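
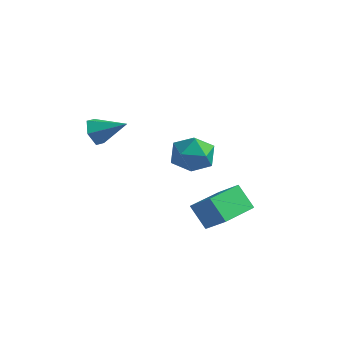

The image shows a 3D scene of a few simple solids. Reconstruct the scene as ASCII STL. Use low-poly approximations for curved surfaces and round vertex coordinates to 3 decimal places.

solid 
facet normal -0.846 -0.314 -0.432
outer loop
vertex -3.801 -3.201 -0.625
vertex -4.248 -2.667 -0.138
vertex -3.957 -2.41 -0.894
endloop
endfacet
facet normal 0.797 -0.048 -0.603
outer loop
vertex -3.801 -3.201 -0.625
vertex -3.957 -2.41 -0.894
vertex -2.812 -2.133 0.598
endloop
endfacet
facet normal -0.845 -0.315 -0.432
outer loop
vertex -3.957 -2.41 -0.894
vertex -4.248 -2.667 -0.138
vertex -4.405 -1.876 -0.407
endloop
endfacet
facet normal 0.420 0.778 -0.467
outer loop
vertex -3.957 -2.41 -0.894
vertex -4.405 -1.876 -0.407
vertex -2.812 -2.133 0.598
endloop
endfacet
facet normal -0.845 -0.315 -0.432
outer loop
vertex -4.405 -1.876 -0.407
vertex -4.248 -2.667 -0.138
vertex -4.696 -2.133 0.349
endloop
endfacet
facet normal -0.041 0.951 0.308
outer loop
vertex -4.405 -1.876 -0.407
vertex -4.696 -2.133 0.349
vertex -2.812 -2.133 0.598
endloop
endfacet
facet normal -0.845 -0.314 -0.433
outer loop
vertex -4.696 -2.133 0.349
vertex -4.248 -2.667 -0.138
vertex -4.54 -2.924 0.618
endloop
endfacet
facet normal -0.125 0.297 0.947
outer loop
vertex -4.696 -2.133 0.349
vertex -4.54 -2.924 0.618
vertex -2.812 -2.133 0.598
endloop
endfacet
facet normal -0.845 -0.314 -0.433
outer loop
vertex -4.54 -2.924 0.618
vertex -4.248 -2.667 -0.138
vertex -4.092 -3.458 0.131
endloop
endfacet
facet normal 0.251 -0.529 0.811
outer loop
vertex -4.54 -2.924 0.618
vertex -4.092 -3.458 0.131
vertex -2.812 -2.133 0.598
endloop
endfacet
facet normal -0.846 -0.314 -0.432
outer loop
vertex -4.092 -3.458 0.131
vertex -4.248 -2.667 -0.138
vertex -3.801 -3.201 -0.625
endloop
endfacet
facet normal 0.712 -0.701 0.036
outer loop
vertex -4.092 -3.458 0.131
vertex -3.801 -3.201 -0.625
vertex -2.812 -2.133 0.598
endloop
endfacet
facet normal -0.627 0.062 0.777
outer loop
vertex 1.903 -2.298 -2.724
vertex 2.135 -0.302 -2.696
vertex 0.716 -2.146 -3.694
endloop
endfacet
facet normal -0.116 -0.993 -0.014
outer loop
vertex 1.645 -2.238 -4.844
vertex 1.903 -2.298 -2.724
vertex 0.716 -2.146 -3.694
endloop
endfacet
facet normal -0.627 0.063 0.776
outer loop
vertex 0.716 -2.146 -3.694
vertex 2.135 -0.302 -2.696
vertex 0.949 -0.15 -3.667
endloop
endfacet
facet normal -0.770 0.098 -0.630
outer loop
vertex 0.949 -0.15 -3.667
vertex 1.645 -2.238 -4.844
vertex 0.716 -2.146 -3.694
endloop
endfacet
facet normal 0.770 -0.098 0.630
outer loop
vertex 1.903 -2.298 -2.724
vertex 3.064 -0.394 -3.846
vertex 2.135 -0.302 -2.696
endloop
endfacet
facet normal -0.116 -0.993 -0.014
outer loop
vertex 2.831 -2.39 -3.873
vertex 1.903 -2.298 -2.724
vertex 1.645 -2.238 -4.844
endloop
endfacet
facet normal 0.770 -0.098 0.630
outer loop
vertex 2.831 -2.39 -3.873
vertex 3.064 -0.394 -3.846
vertex 1.903 -2.298 -2.724
endloop
endfacet
facet normal 0.116 0.993 0.014
outer loop
vertex 2.135 -0.302 -2.696
vertex 3.064 -0.394 -3.846
vertex 0.949 -0.15 -3.667
endloop
endfacet
facet normal -0.770 0.098 -0.630
outer loop
vertex 1.877 -0.242 -4.816
vertex 1.645 -2.238 -4.844
vertex 0.949 -0.15 -3.667
endloop
endfacet
facet normal 0.116 0.993 0.014
outer loop
vertex 0.949 -0.15 -3.667
vertex 3.064 -0.394 -3.846
vertex 1.877 -0.242 -4.816
endloop
endfacet
facet normal 0.627 -0.062 -0.776
outer loop
vertex 1.877 -0.242 -4.816
vertex 2.831 -2.39 -3.873
vertex 1.645 -2.238 -4.844
endloop
endfacet
facet normal 0.627 -0.063 -0.777
outer loop
vertex 3.064 -0.394 -3.846
vertex 2.831 -2.39 -3.873
vertex 1.877 -0.242 -4.816
endloop
endfacet
facet normal -0.565 0.821 -0.081
outer loop
vertex -0.86 1.336 -2.372
vertex -1.84 0.674 -2.254
vertex -1.313 1.131 -1.292
endloop
endfacet
facet normal 0.066 0.975 0.213
outer loop
vertex -0.86 1.336 -2.372
vertex -1.313 1.131 -1.292
vertex -0.138 1.088 -1.462
endloop
endfacet
facet normal 0.577 0.779 -0.245
outer loop
vertex -0.86 1.336 -2.372
vertex -0.138 1.088 -1.462
vertex 0.062 0.604 -2.528
endloop
endfacet
facet normal 0.261 0.504 -0.823
outer loop
vertex -0.86 1.336 -2.372
vertex 0.062 0.604 -2.528
vertex -0.99 0.348 -3.018
endloop
endfacet
facet normal -0.445 0.530 -0.722
outer loop
vertex -0.86 1.336 -2.372
vertex -0.99 0.348 -3.018
vertex -1.84 0.674 -2.254
endloop
endfacet
facet normal 0.137 0.580 0.803
outer loop
vertex -0.138 1.088 -1.462
vertex -1.313 1.131 -1.292
vertex -0.67 0.272 -0.782
endloop
endfacet
facet normal -0.885 0.331 0.328
outer loop
vertex -1.313 1.131 -1.292
vertex -1.84 0.674 -2.254
vertex -1.722 0.016 -1.272
endloop
endfacet
facet normal -0.691 -0.140 -0.709
outer loop
vertex -1.84 0.674 -2.254
vertex -0.99 0.348 -3.018
vertex -1.522 -0.468 -2.338
endloop
endfacet
facet normal 0.451 -0.181 -0.874
outer loop
vertex -0.99 0.348 -3.018
vertex 0.062 0.604 -2.528
vertex -0.347 -0.511 -2.508
endloop
endfacet
facet normal 0.963 0.264 0.061
outer loop
vertex 0.062 0.604 -2.528
vertex -0.138 1.088 -1.462
vertex 0.18 -0.054 -1.546
endloop
endfacet
facet normal -0.261 -0.504 0.823
outer loop
vertex -0.8 -0.716 -1.428
vertex -0.67 0.272 -0.782
vertex -1.722 0.016 -1.272
endloop
endfacet
facet normal -0.577 -0.779 0.245
outer loop
vertex -0.8 -0.716 -1.428
vertex -1.722 0.016 -1.272
vertex -1.522 -0.468 -2.338
endloop
endfacet
facet normal -0.066 -0.975 -0.213
outer loop
vertex -0.8 -0.716 -1.428
vertex -1.522 -0.468 -2.338
vertex -0.347 -0.511 -2.508
endloop
endfacet
facet normal 0.565 -0.821 0.081
outer loop
vertex -0.8 -0.716 -1.428
vertex -0.347 -0.511 -2.508
vertex 0.18 -0.054 -1.546
endloop
endfacet
facet normal 0.445 -0.530 0.722
outer loop
vertex -0.8 -0.716 -1.428
vertex 0.18 -0.054 -1.546
vertex -0.67 0.272 -0.782
endloop
endfacet
facet normal -0.451 0.181 0.874
outer loop
vertex -1.722 0.016 -1.272
vertex -0.67 0.272 -0.782
vertex -1.313 1.131 -1.292
endloop
endfacet
facet normal -0.963 -0.264 -0.061
outer loop
vertex -1.522 -0.468 -2.338
vertex -1.722 0.016 -1.272
vertex -1.84 0.674 -2.254
endloop
endfacet
facet normal -0.137 -0.580 -0.803
outer loop
vertex -0.347 -0.511 -2.508
vertex -1.522 -0.468 -2.338
vertex -0.99 0.348 -3.018
endloop
endfacet
facet normal 0.885 -0.331 -0.328
outer loop
vertex 0.18 -0.054 -1.546
vertex -0.347 -0.511 -2.508
vertex 0.062 0.604 -2.528
endloop
endfacet
facet normal 0.691 0.140 0.709
outer loop
vertex -0.67 0.272 -0.782
vertex 0.18 -0.054 -1.546
vertex -0.138 1.088 -1.462
endloop
endfacet

endsolid


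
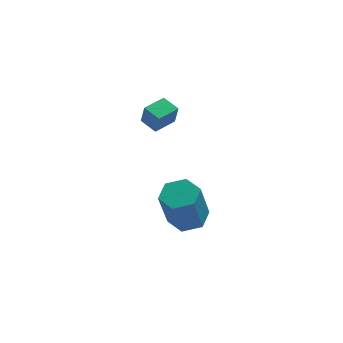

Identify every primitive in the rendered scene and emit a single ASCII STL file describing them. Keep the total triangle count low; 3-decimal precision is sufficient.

solid 
facet normal 0.202 0.260 -0.944
outer loop
vertex 2.061 0.841 -2.06
vertex 1.551 1.528 -1.98
vertex 2.386 1.588 -1.785
endloop
endfacet
facet normal 0.904 -0.421 0.077
outer loop
vertex 2.061 0.841 -2.06
vertex 2.386 1.588 -1.785
vertex 1.66 0.324 -0.18
endloop
endfacet
facet normal 0.904 -0.421 0.077
outer loop
vertex 1.66 0.324 -0.18
vertex 2.386 1.588 -1.785
vertex 1.985 1.072 0.095
endloop
endfacet
facet normal -0.202 -0.260 0.944
outer loop
vertex 1.66 0.324 -0.18
vertex 1.985 1.072 0.095
vertex 1.149 1.012 -0.1
endloop
endfacet
facet normal 0.202 0.260 -0.944
outer loop
vertex 2.386 1.588 -1.785
vertex 1.551 1.528 -1.98
vertex 1.876 2.275 -1.705
endloop
endfacet
facet normal 0.779 0.542 0.315
outer loop
vertex 2.386 1.588 -1.785
vertex 1.876 2.275 -1.705
vertex 1.985 1.072 0.095
endloop
endfacet
facet normal 0.778 0.543 0.316
outer loop
vertex 1.985 1.072 0.095
vertex 1.876 2.275 -1.705
vertex 1.474 1.759 0.174
endloop
endfacet
facet normal -0.202 -0.259 0.945
outer loop
vertex 1.985 1.072 0.095
vertex 1.474 1.759 0.174
vertex 1.149 1.012 -0.1
endloop
endfacet
facet normal 0.202 0.260 -0.944
outer loop
vertex 1.876 2.275 -1.705
vertex 1.551 1.528 -1.98
vertex 1.04 2.216 -1.9
endloop
endfacet
facet normal -0.124 0.963 0.238
outer loop
vertex 1.876 2.275 -1.705
vertex 1.04 2.216 -1.9
vertex 1.474 1.759 0.174
endloop
endfacet
facet normal -0.125 0.963 0.238
outer loop
vertex 1.474 1.759 0.174
vertex 1.04 2.216 -1.9
vertex 0.639 1.699 -0.02
endloop
endfacet
facet normal -0.201 -0.259 0.945
outer loop
vertex 1.474 1.759 0.174
vertex 0.639 1.699 -0.02
vertex 1.149 1.012 -0.1
endloop
endfacet
facet normal 0.202 0.260 -0.944
outer loop
vertex 1.04 2.216 -1.9
vertex 1.551 1.528 -1.98
vertex 0.715 1.468 -2.175
endloop
endfacet
facet normal -0.904 0.421 -0.077
outer loop
vertex 1.04 2.216 -1.9
vertex 0.715 1.468 -2.175
vertex 0.639 1.699 -0.02
endloop
endfacet
facet normal -0.904 0.421 -0.077
outer loop
vertex 0.639 1.699 -0.02
vertex 0.715 1.468 -2.175
vertex 0.314 0.952 -0.295
endloop
endfacet
facet normal -0.202 -0.260 0.944
outer loop
vertex 0.639 1.699 -0.02
vertex 0.314 0.952 -0.295
vertex 1.149 1.012 -0.1
endloop
endfacet
facet normal 0.202 0.259 -0.945
outer loop
vertex 0.715 1.468 -2.175
vertex 1.551 1.528 -1.98
vertex 1.226 0.781 -2.254
endloop
endfacet
facet normal -0.779 -0.543 -0.315
outer loop
vertex 0.715 1.468 -2.175
vertex 1.226 0.781 -2.254
vertex 0.314 0.952 -0.295
endloop
endfacet
facet normal -0.779 -0.542 -0.315
outer loop
vertex 0.314 0.952 -0.295
vertex 1.226 0.781 -2.254
vertex 0.824 0.265 -0.375
endloop
endfacet
facet normal -0.202 -0.260 0.944
outer loop
vertex 0.314 0.952 -0.295
vertex 0.824 0.265 -0.375
vertex 1.149 1.012 -0.1
endloop
endfacet
facet normal 0.201 0.259 -0.945
outer loop
vertex 1.226 0.781 -2.254
vertex 1.551 1.528 -1.98
vertex 2.061 0.841 -2.06
endloop
endfacet
facet normal 0.124 -0.963 -0.238
outer loop
vertex 1.226 0.781 -2.254
vertex 2.061 0.841 -2.06
vertex 0.824 0.265 -0.375
endloop
endfacet
facet normal 0.124 -0.963 -0.239
outer loop
vertex 0.824 0.265 -0.375
vertex 2.061 0.841 -2.06
vertex 1.66 0.324 -0.18
endloop
endfacet
facet normal -0.202 -0.260 0.944
outer loop
vertex 0.824 0.265 -0.375
vertex 1.66 0.324 -0.18
vertex 1.149 1.012 -0.1
endloop
endfacet
facet normal -0.635 0.726 0.262
outer loop
vertex -0.131 2.121 4.258
vertex 0.668 2.799 4.315
vertex -0.255 2.343 3.343
endloop
endfacet
facet normal -0.761 -0.647 -0.054
outer loop
vertex 0.272 1.741 3.125
vertex -0.131 2.121 4.258
vertex -0.255 2.343 3.343
endloop
endfacet
facet normal -0.636 0.726 0.263
outer loop
vertex -0.255 2.343 3.343
vertex 0.668 2.799 4.315
vertex 0.544 3.022 3.4
endloop
endfacet
facet normal -0.131 0.235 -0.963
outer loop
vertex 0.544 3.022 3.4
vertex 0.272 1.741 3.125
vertex -0.255 2.343 3.343
endloop
endfacet
facet normal 0.130 -0.235 0.963
outer loop
vertex -0.131 2.121 4.258
vertex 1.195 2.197 4.097
vertex 0.668 2.799 4.315
endloop
endfacet
facet normal -0.761 -0.646 -0.054
outer loop
vertex 0.396 1.518 4.04
vertex -0.131 2.121 4.258
vertex 0.272 1.741 3.125
endloop
endfacet
facet normal 0.130 -0.234 0.963
outer loop
vertex 0.396 1.518 4.04
vertex 1.195 2.197 4.097
vertex -0.131 2.121 4.258
endloop
endfacet
facet normal 0.761 0.646 0.054
outer loop
vertex 0.668 2.799 4.315
vertex 1.195 2.197 4.097
vertex 0.544 3.022 3.4
endloop
endfacet
facet normal -0.130 0.234 -0.963
outer loop
vertex 1.071 2.419 3.182
vertex 0.272 1.741 3.125
vertex 0.544 3.022 3.4
endloop
endfacet
facet normal 0.761 0.646 0.054
outer loop
vertex 0.544 3.022 3.4
vertex 1.195 2.197 4.097
vertex 1.071 2.419 3.182
endloop
endfacet
facet normal 0.635 -0.726 -0.263
outer loop
vertex 1.071 2.419 3.182
vertex 0.396 1.518 4.04
vertex 0.272 1.741 3.125
endloop
endfacet
facet normal 0.636 -0.726 -0.262
outer loop
vertex 1.195 2.197 4.097
vertex 0.396 1.518 4.04
vertex 1.071 2.419 3.182
endloop
endfacet

endsolid


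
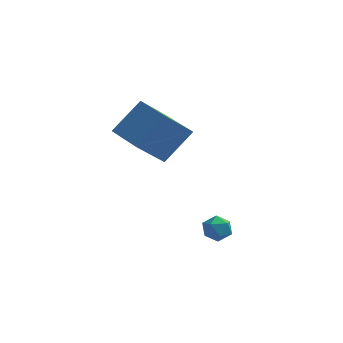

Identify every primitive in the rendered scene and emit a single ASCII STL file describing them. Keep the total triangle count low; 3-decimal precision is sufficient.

solid 
facet normal 0.044 0.852 0.521
outer loop
vertex 0.505 1.622 -1.469
vertex 0.658 1.291 -0.941
vertex 1.121 1.505 -1.33
endloop
endfacet
facet normal 0.219 0.963 -0.160
outer loop
vertex 0.505 1.622 -1.469
vertex 1.121 1.505 -1.33
vertex 0.913 1.452 -1.934
endloop
endfacet
facet normal -0.331 0.755 -0.566
outer loop
vertex 0.505 1.622 -1.469
vertex 0.913 1.452 -1.934
vertex 0.321 1.204 -1.919
endloop
endfacet
facet normal -0.846 0.516 -0.133
outer loop
vertex 0.505 1.622 -1.469
vertex 0.321 1.204 -1.919
vertex 0.164 1.105 -1.306
endloop
endfacet
facet normal -0.615 0.576 0.539
outer loop
vertex 0.505 1.622 -1.469
vertex 0.164 1.105 -1.306
vertex 0.658 1.291 -0.941
endloop
endfacet
facet normal 0.778 0.544 -0.316
outer loop
vertex 0.913 1.452 -1.934
vertex 1.121 1.505 -1.33
vertex 1.316 1.015 -1.694
endloop
endfacet
facet normal 0.494 0.365 0.789
outer loop
vertex 1.121 1.505 -1.33
vertex 0.658 1.291 -0.941
vertex 1.159 0.916 -1.081
endloop
endfacet
facet normal -0.573 -0.080 0.816
outer loop
vertex 0.658 1.291 -0.941
vertex 0.164 1.105 -1.306
vertex 0.567 0.668 -1.066
endloop
endfacet
facet normal -0.947 -0.176 -0.271
outer loop
vertex 0.164 1.105 -1.306
vertex 0.321 1.204 -1.919
vertex 0.359 0.615 -1.67
endloop
endfacet
facet normal -0.113 0.211 -0.971
outer loop
vertex 0.321 1.204 -1.919
vertex 0.913 1.452 -1.934
vertex 0.822 0.829 -2.059
endloop
endfacet
facet normal 0.846 -0.516 0.133
outer loop
vertex 0.975 0.498 -1.531
vertex 1.316 1.015 -1.694
vertex 1.159 0.916 -1.081
endloop
endfacet
facet normal 0.331 -0.755 0.566
outer loop
vertex 0.975 0.498 -1.531
vertex 1.159 0.916 -1.081
vertex 0.567 0.668 -1.066
endloop
endfacet
facet normal -0.219 -0.963 0.160
outer loop
vertex 0.975 0.498 -1.531
vertex 0.567 0.668 -1.066
vertex 0.359 0.615 -1.67
endloop
endfacet
facet normal -0.044 -0.852 -0.521
outer loop
vertex 0.975 0.498 -1.531
vertex 0.359 0.615 -1.67
vertex 0.822 0.829 -2.059
endloop
endfacet
facet normal 0.615 -0.576 -0.539
outer loop
vertex 0.975 0.498 -1.531
vertex 0.822 0.829 -2.059
vertex 1.316 1.015 -1.694
endloop
endfacet
facet normal 0.947 0.176 0.271
outer loop
vertex 1.159 0.916 -1.081
vertex 1.316 1.015 -1.694
vertex 1.121 1.505 -1.33
endloop
endfacet
facet normal 0.113 -0.211 0.971
outer loop
vertex 0.567 0.668 -1.066
vertex 1.159 0.916 -1.081
vertex 0.658 1.291 -0.941
endloop
endfacet
facet normal -0.778 -0.544 0.316
outer loop
vertex 0.359 0.615 -1.67
vertex 0.567 0.668 -1.066
vertex 0.164 1.105 -1.306
endloop
endfacet
facet normal -0.494 -0.365 -0.789
outer loop
vertex 0.822 0.829 -2.059
vertex 0.359 0.615 -1.67
vertex 0.321 1.204 -1.919
endloop
endfacet
facet normal 0.573 0.080 -0.816
outer loop
vertex 1.316 1.015 -1.694
vertex 0.822 0.829 -2.059
vertex 0.913 1.452 -1.934
endloop
endfacet
facet normal -0.505 -0.481 -0.717
outer loop
vertex -2.191 0.48 2.835
vertex -3.408 1.555 2.97
vertex -1.39 1.548 1.554
endloop
endfacet
facet normal 0.747 -0.660 -0.083
outer loop
vertex -0.492 2.405 2.83
vertex -2.191 0.48 2.835
vertex -1.39 1.548 1.554
endloop
endfacet
facet normal -0.505 -0.482 -0.717
outer loop
vertex -1.39 1.548 1.554
vertex -3.408 1.555 2.97
vertex -2.608 2.623 1.689
endloop
endfacet
facet normal 0.433 0.577 -0.692
outer loop
vertex -2.608 2.623 1.689
vertex -0.492 2.405 2.83
vertex -1.39 1.548 1.554
endloop
endfacet
facet normal -0.433 -0.577 0.692
outer loop
vertex -2.191 0.48 2.835
vertex -2.51 2.412 4.246
vertex -3.408 1.555 2.97
endloop
endfacet
facet normal 0.747 -0.660 -0.083
outer loop
vertex -1.292 1.337 4.111
vertex -2.191 0.48 2.835
vertex -0.492 2.405 2.83
endloop
endfacet
facet normal -0.433 -0.577 0.693
outer loop
vertex -1.292 1.337 4.111
vertex -2.51 2.412 4.246
vertex -2.191 0.48 2.835
endloop
endfacet
facet normal -0.747 0.659 0.083
outer loop
vertex -3.408 1.555 2.97
vertex -2.51 2.412 4.246
vertex -2.608 2.623 1.689
endloop
endfacet
facet normal 0.433 0.577 -0.693
outer loop
vertex -1.709 3.48 2.965
vertex -0.492 2.405 2.83
vertex -2.608 2.623 1.689
endloop
endfacet
facet normal -0.747 0.660 0.083
outer loop
vertex -2.608 2.623 1.689
vertex -2.51 2.412 4.246
vertex -1.709 3.48 2.965
endloop
endfacet
facet normal 0.505 0.481 0.717
outer loop
vertex -1.709 3.48 2.965
vertex -1.292 1.337 4.111
vertex -0.492 2.405 2.83
endloop
endfacet
facet normal 0.504 0.481 0.717
outer loop
vertex -2.51 2.412 4.246
vertex -1.292 1.337 4.111
vertex -1.709 3.48 2.965
endloop
endfacet

endsolid


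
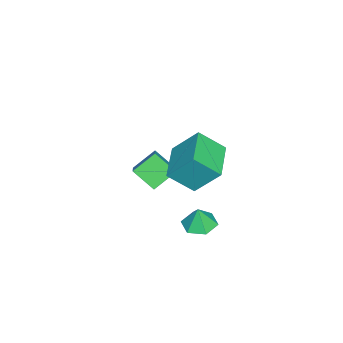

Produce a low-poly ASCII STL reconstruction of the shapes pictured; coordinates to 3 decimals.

solid 
facet normal -0.596 0.551 0.585
outer loop
vertex -4.687 -2.937 -1.717
vertex -3.645 -2.541 -1.029
vertex -4.527 -1.832 -2.594
endloop
endfacet
facet normal -0.795 -0.302 -0.526
outer loop
vertex -3.675 -2.619 -3.431
vertex -4.687 -2.937 -1.717
vertex -4.527 -1.832 -2.594
endloop
endfacet
facet normal -0.596 0.551 0.585
outer loop
vertex -4.527 -1.832 -2.594
vertex -3.645 -2.541 -1.029
vertex -3.485 -1.436 -1.906
endloop
endfacet
facet normal 0.112 0.778 -0.618
outer loop
vertex -3.485 -1.436 -1.906
vertex -3.675 -2.619 -3.431
vertex -4.527 -1.832 -2.594
endloop
endfacet
facet normal -0.112 -0.778 0.618
outer loop
vertex -4.687 -2.937 -1.717
vertex -2.793 -3.328 -1.866
vertex -3.645 -2.541 -1.029
endloop
endfacet
facet normal -0.795 -0.302 -0.526
outer loop
vertex -3.835 -3.724 -2.554
vertex -4.687 -2.937 -1.717
vertex -3.675 -2.619 -3.431
endloop
endfacet
facet normal -0.112 -0.778 0.618
outer loop
vertex -3.835 -3.724 -2.554
vertex -2.793 -3.328 -1.866
vertex -4.687 -2.937 -1.717
endloop
endfacet
facet normal 0.795 0.302 0.526
outer loop
vertex -3.645 -2.541 -1.029
vertex -2.793 -3.328 -1.866
vertex -3.485 -1.436 -1.906
endloop
endfacet
facet normal 0.112 0.778 -0.618
outer loop
vertex -2.633 -2.223 -2.743
vertex -3.675 -2.619 -3.431
vertex -3.485 -1.436 -1.906
endloop
endfacet
facet normal 0.795 0.302 0.526
outer loop
vertex -3.485 -1.436 -1.906
vertex -2.793 -3.328 -1.866
vertex -2.633 -2.223 -2.743
endloop
endfacet
facet normal 0.596 -0.551 -0.585
outer loop
vertex -2.633 -2.223 -2.743
vertex -3.835 -3.724 -2.554
vertex -3.675 -2.619 -3.431
endloop
endfacet
facet normal 0.596 -0.551 -0.585
outer loop
vertex -2.793 -3.328 -1.866
vertex -3.835 -3.724 -2.554
vertex -2.633 -2.223 -2.743
endloop
endfacet
facet normal -0.147 0.024 -0.989
outer loop
vertex 1.927 1.026 -1.075
vertex 1.161 1.323 -0.954
vertex 1.801 1.846 -1.036
endloop
endfacet
facet normal 0.895 0.117 0.431
outer loop
vertex 1.927 1.026 -1.075
vertex 1.801 1.846 -1.036
vertex 1.319 1.297 0.114
endloop
endfacet
facet normal -0.147 0.024 -0.989
outer loop
vertex 1.801 1.846 -1.036
vertex 1.161 1.323 -0.954
vertex 1.035 2.143 -0.915
endloop
endfacet
facet normal 0.379 0.763 0.523
outer loop
vertex 1.801 1.846 -1.036
vertex 1.035 2.143 -0.915
vertex 1.319 1.297 0.114
endloop
endfacet
facet normal -0.147 0.024 -0.989
outer loop
vertex 1.035 2.143 -0.915
vertex 1.161 1.323 -0.954
vertex 0.395 1.62 -0.833
endloop
endfacet
facet normal -0.435 0.633 0.640
outer loop
vertex 1.035 2.143 -0.915
vertex 0.395 1.62 -0.833
vertex 1.319 1.297 0.114
endloop
endfacet
facet normal -0.147 0.025 -0.989
outer loop
vertex 0.395 1.62 -0.833
vertex 1.161 1.323 -0.954
vertex 0.521 0.801 -0.872
endloop
endfacet
facet normal -0.732 -0.144 0.665
outer loop
vertex 0.395 1.62 -0.833
vertex 0.521 0.801 -0.872
vertex 1.319 1.297 0.114
endloop
endfacet
facet normal -0.147 0.025 -0.989
outer loop
vertex 0.521 0.801 -0.872
vertex 1.161 1.323 -0.954
vertex 1.287 0.504 -0.993
endloop
endfacet
facet normal -0.216 -0.791 0.573
outer loop
vertex 0.521 0.801 -0.872
vertex 1.287 0.504 -0.993
vertex 1.319 1.297 0.114
endloop
endfacet
facet normal -0.147 0.025 -0.989
outer loop
vertex 1.287 0.504 -0.993
vertex 1.161 1.323 -0.954
vertex 1.927 1.026 -1.075
endloop
endfacet
facet normal 0.597 -0.660 0.456
outer loop
vertex 1.287 0.504 -0.993
vertex 1.927 1.026 -1.075
vertex 1.319 1.297 0.114
endloop
endfacet
facet normal -0.967 -0.223 0.121
outer loop
vertex -0.121 0.793 4.042
vertex -0.506 1.919 3.034
vertex -0.02 -0.373 2.701
endloop
endfacet
facet normal 0.247 -0.722 0.646
outer loop
vertex 1.866 0.061 2.466
vertex -0.121 0.793 4.042
vertex -0.02 -0.373 2.701
endloop
endfacet
facet normal -0.967 -0.223 0.121
outer loop
vertex -0.02 -0.373 2.701
vertex -0.506 1.919 3.034
vertex -0.405 0.753 1.693
endloop
endfacet
facet normal 0.057 -0.655 -0.753
outer loop
vertex -0.405 0.753 1.693
vertex 1.866 0.061 2.466
vertex -0.02 -0.373 2.701
endloop
endfacet
facet normal -0.057 0.655 0.753
outer loop
vertex -0.121 0.793 4.042
vertex 1.38 2.353 2.799
vertex -0.506 1.919 3.034
endloop
endfacet
facet normal 0.247 -0.722 0.646
outer loop
vertex 1.765 1.227 3.807
vertex -0.121 0.793 4.042
vertex 1.866 0.061 2.466
endloop
endfacet
facet normal -0.057 0.655 0.753
outer loop
vertex 1.765 1.227 3.807
vertex 1.38 2.353 2.799
vertex -0.121 0.793 4.042
endloop
endfacet
facet normal -0.247 0.722 -0.646
outer loop
vertex -0.506 1.919 3.034
vertex 1.38 2.353 2.799
vertex -0.405 0.753 1.693
endloop
endfacet
facet normal 0.057 -0.655 -0.753
outer loop
vertex 1.481 1.187 1.458
vertex 1.866 0.061 2.466
vertex -0.405 0.753 1.693
endloop
endfacet
facet normal -0.247 0.722 -0.646
outer loop
vertex -0.405 0.753 1.693
vertex 1.38 2.353 2.799
vertex 1.481 1.187 1.458
endloop
endfacet
facet normal 0.967 0.223 -0.121
outer loop
vertex 1.481 1.187 1.458
vertex 1.765 1.227 3.807
vertex 1.866 0.061 2.466
endloop
endfacet
facet normal 0.967 0.223 -0.121
outer loop
vertex 1.38 2.353 2.799
vertex 1.765 1.227 3.807
vertex 1.481 1.187 1.458
endloop
endfacet

endsolid


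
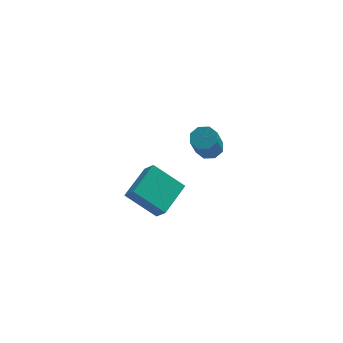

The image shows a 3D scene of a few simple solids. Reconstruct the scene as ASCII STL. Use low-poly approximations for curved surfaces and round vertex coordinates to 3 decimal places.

solid 
facet normal 0.195 0.544 -0.816
outer loop
vertex 3.316 4.683 -3.502
vertex 3.02 4.228 -3.876
vertex 2.823 4.773 -3.56
endloop
endfacet
facet normal 0.083 0.820 0.567
outer loop
vertex 3.316 4.683 -3.502
vertex 2.823 4.773 -3.56
vertex 2.957 3.687 -2.009
endloop
endfacet
facet normal 0.082 0.820 0.567
outer loop
vertex 2.957 3.687 -2.009
vertex 2.823 4.773 -3.56
vertex 2.463 3.777 -2.068
endloop
endfacet
facet normal -0.197 -0.544 0.816
outer loop
vertex 2.957 3.687 -2.009
vertex 2.463 3.777 -2.068
vertex 2.66 3.232 -2.384
endloop
endfacet
facet normal 0.196 0.544 -0.816
outer loop
vertex 2.823 4.773 -3.56
vertex 3.02 4.228 -3.876
vertex 2.445 4.543 -3.804
endloop
endfacet
facet normal -0.634 0.705 0.318
outer loop
vertex 2.823 4.773 -3.56
vertex 2.445 4.543 -3.804
vertex 2.463 3.777 -2.068
endloop
endfacet
facet normal -0.633 0.706 0.318
outer loop
vertex 2.463 3.777 -2.068
vertex 2.445 4.543 -3.804
vertex 2.085 3.548 -2.312
endloop
endfacet
facet normal -0.197 -0.544 0.816
outer loop
vertex 2.463 3.777 -2.068
vertex 2.085 3.548 -2.312
vertex 2.66 3.232 -2.384
endloop
endfacet
facet normal 0.197 0.545 -0.815
outer loop
vertex 2.445 4.543 -3.804
vertex 3.02 4.228 -3.876
vertex 2.403 4.129 -4.091
endloop
endfacet
facet normal -0.977 0.180 -0.116
outer loop
vertex 2.445 4.543 -3.804
vertex 2.403 4.129 -4.091
vertex 2.085 3.548 -2.312
endloop
endfacet
facet normal -0.977 0.177 -0.117
outer loop
vertex 2.085 3.548 -2.312
vertex 2.403 4.129 -4.091
vertex 2.044 3.134 -2.598
endloop
endfacet
facet normal -0.197 -0.544 0.816
outer loop
vertex 2.085 3.548 -2.312
vertex 2.044 3.134 -2.598
vertex 2.66 3.232 -2.384
endloop
endfacet
facet normal 0.197 0.544 -0.816
outer loop
vertex 2.403 4.129 -4.091
vertex 3.02 4.228 -3.876
vertex 2.723 3.773 -4.251
endloop
endfacet
facet normal -0.748 -0.455 -0.483
outer loop
vertex 2.403 4.129 -4.091
vertex 2.723 3.773 -4.251
vertex 2.044 3.134 -2.598
endloop
endfacet
facet normal -0.748 -0.454 -0.483
outer loop
vertex 2.044 3.134 -2.598
vertex 2.723 3.773 -4.251
vertex 2.364 2.777 -2.758
endloop
endfacet
facet normal -0.197 -0.543 0.816
outer loop
vertex 2.044 3.134 -2.598
vertex 2.364 2.777 -2.758
vertex 2.66 3.232 -2.384
endloop
endfacet
facet normal 0.197 0.544 -0.816
outer loop
vertex 2.723 3.773 -4.251
vertex 3.02 4.228 -3.876
vertex 3.217 3.683 -4.192
endloop
endfacet
facet normal -0.082 -0.820 -0.567
outer loop
vertex 2.723 3.773 -4.251
vertex 3.217 3.683 -4.192
vertex 2.364 2.777 -2.758
endloop
endfacet
facet normal -0.083 -0.819 -0.567
outer loop
vertex 2.364 2.777 -2.758
vertex 3.217 3.683 -4.192
vertex 2.857 2.687 -2.7
endloop
endfacet
facet normal -0.195 -0.544 0.816
outer loop
vertex 2.364 2.777 -2.758
vertex 2.857 2.687 -2.7
vertex 2.66 3.232 -2.384
endloop
endfacet
facet normal 0.197 0.544 -0.816
outer loop
vertex 3.217 3.683 -4.192
vertex 3.02 4.228 -3.876
vertex 3.595 3.912 -3.948
endloop
endfacet
facet normal 0.633 -0.706 -0.318
outer loop
vertex 3.217 3.683 -4.192
vertex 3.595 3.912 -3.948
vertex 2.857 2.687 -2.7
endloop
endfacet
facet normal 0.634 -0.705 -0.317
outer loop
vertex 2.857 2.687 -2.7
vertex 3.595 3.912 -3.948
vertex 3.235 2.917 -2.456
endloop
endfacet
facet normal -0.196 -0.544 0.816
outer loop
vertex 2.857 2.687 -2.7
vertex 3.235 2.917 -2.456
vertex 2.66 3.232 -2.384
endloop
endfacet
facet normal 0.197 0.544 -0.816
outer loop
vertex 3.595 3.912 -3.948
vertex 3.02 4.228 -3.876
vertex 3.636 4.326 -3.662
endloop
endfacet
facet normal 0.977 -0.178 0.117
outer loop
vertex 3.595 3.912 -3.948
vertex 3.636 4.326 -3.662
vertex 3.235 2.917 -2.456
endloop
endfacet
facet normal 0.977 -0.179 0.116
outer loop
vertex 3.235 2.917 -2.456
vertex 3.636 4.326 -3.662
vertex 3.277 3.331 -2.169
endloop
endfacet
facet normal -0.197 -0.545 0.815
outer loop
vertex 3.235 2.917 -2.456
vertex 3.277 3.331 -2.169
vertex 2.66 3.232 -2.384
endloop
endfacet
facet normal 0.197 0.543 -0.816
outer loop
vertex 3.636 4.326 -3.662
vertex 3.02 4.228 -3.876
vertex 3.316 4.683 -3.502
endloop
endfacet
facet normal 0.748 0.455 0.483
outer loop
vertex 3.636 4.326 -3.662
vertex 3.316 4.683 -3.502
vertex 3.277 3.331 -2.169
endloop
endfacet
facet normal 0.748 0.455 0.483
outer loop
vertex 3.277 3.331 -2.169
vertex 3.316 4.683 -3.502
vertex 2.957 3.687 -2.009
endloop
endfacet
facet normal -0.197 -0.544 0.816
outer loop
vertex 3.277 3.331 -2.169
vertex 2.957 3.687 -2.009
vertex 2.66 3.232 -2.384
endloop
endfacet
facet normal -0.540 -0.787 -0.300
outer loop
vertex 0.502 -2.434 -2.51
vertex -0.785 -1.959 -1.44
vertex 0.165 -1.969 -3.123
endloop
endfacet
facet normal 0.740 -0.274 -0.614
outer loop
vertex 1.105 -0.601 -2.6
vertex 0.502 -2.434 -2.51
vertex 0.165 -1.969 -3.123
endloop
endfacet
facet normal -0.540 -0.786 -0.300
outer loop
vertex 0.165 -1.969 -3.123
vertex -0.785 -1.959 -1.44
vertex -1.122 -1.494 -2.052
endloop
endfacet
facet normal -0.402 0.555 -0.729
outer loop
vertex -1.122 -1.494 -2.052
vertex 1.105 -0.601 -2.6
vertex 0.165 -1.969 -3.123
endloop
endfacet
facet normal 0.401 -0.555 0.729
outer loop
vertex 0.502 -2.434 -2.51
vertex 0.155 -0.591 -0.917
vertex -0.785 -1.959 -1.44
endloop
endfacet
facet normal 0.740 -0.273 -0.615
outer loop
vertex 1.442 -1.066 -1.988
vertex 0.502 -2.434 -2.51
vertex 1.105 -0.601 -2.6
endloop
endfacet
facet normal 0.402 -0.554 0.729
outer loop
vertex 1.442 -1.066 -1.988
vertex 0.155 -0.591 -0.917
vertex 0.502 -2.434 -2.51
endloop
endfacet
facet normal -0.740 0.273 0.615
outer loop
vertex -0.785 -1.959 -1.44
vertex 0.155 -0.591 -0.917
vertex -1.122 -1.494 -2.052
endloop
endfacet
facet normal -0.402 0.554 -0.729
outer loop
vertex -0.182 -0.126 -1.53
vertex 1.105 -0.601 -2.6
vertex -1.122 -1.494 -2.052
endloop
endfacet
facet normal -0.740 0.274 0.615
outer loop
vertex -1.122 -1.494 -2.052
vertex 0.155 -0.591 -0.917
vertex -0.182 -0.126 -1.53
endloop
endfacet
facet normal 0.540 0.786 0.300
outer loop
vertex -0.182 -0.126 -1.53
vertex 1.442 -1.066 -1.988
vertex 1.105 -0.601 -2.6
endloop
endfacet
facet normal 0.540 0.787 0.300
outer loop
vertex 0.155 -0.591 -0.917
vertex 1.442 -1.066 -1.988
vertex -0.182 -0.126 -1.53
endloop
endfacet

endsolid


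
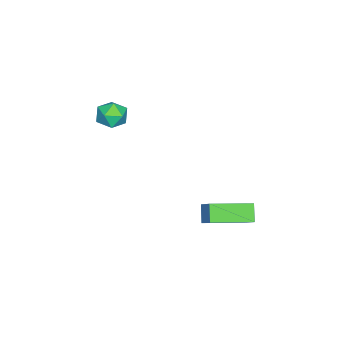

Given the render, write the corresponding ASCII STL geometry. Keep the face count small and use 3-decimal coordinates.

solid 
facet normal -0.583 0.783 -0.217
outer loop
vertex 2.088 2.452 -1.399
vertex 2.538 2.943 -0.839
vertex 2.602 2.668 -2.001
endloop
endfacet
facet normal -0.517 -0.563 -0.644
outer loop
vertex 3.622 1.297 -1.621
vertex 2.088 2.452 -1.399
vertex 2.602 2.668 -2.001
endloop
endfacet
facet normal -0.582 0.783 -0.217
outer loop
vertex 2.602 2.668 -2.001
vertex 2.538 2.943 -0.839
vertex 3.052 3.158 -1.441
endloop
endfacet
facet normal 0.627 0.263 -0.734
outer loop
vertex 3.052 3.158 -1.441
vertex 3.622 1.297 -1.621
vertex 2.602 2.668 -2.001
endloop
endfacet
facet normal -0.627 -0.263 0.734
outer loop
vertex 2.088 2.452 -1.399
vertex 3.558 1.572 -0.459
vertex 2.538 2.943 -0.839
endloop
endfacet
facet normal -0.518 -0.564 -0.643
outer loop
vertex 3.108 1.082 -1.019
vertex 2.088 2.452 -1.399
vertex 3.622 1.297 -1.621
endloop
endfacet
facet normal -0.627 -0.263 0.734
outer loop
vertex 3.108 1.082 -1.019
vertex 3.558 1.572 -0.459
vertex 2.088 2.452 -1.399
endloop
endfacet
facet normal 0.518 0.564 0.643
outer loop
vertex 2.538 2.943 -0.839
vertex 3.558 1.572 -0.459
vertex 3.052 3.158 -1.441
endloop
endfacet
facet normal 0.626 0.263 -0.734
outer loop
vertex 4.072 1.788 -1.061
vertex 3.622 1.297 -1.621
vertex 3.052 3.158 -1.441
endloop
endfacet
facet normal 0.517 0.564 0.644
outer loop
vertex 3.052 3.158 -1.441
vertex 3.558 1.572 -0.459
vertex 4.072 1.788 -1.061
endloop
endfacet
facet normal 0.583 -0.783 0.218
outer loop
vertex 4.072 1.788 -1.061
vertex 3.108 1.082 -1.019
vertex 3.622 1.297 -1.621
endloop
endfacet
facet normal 0.583 -0.783 0.217
outer loop
vertex 3.558 1.572 -0.459
vertex 3.108 1.082 -1.019
vertex 4.072 1.788 -1.061
endloop
endfacet
facet normal -0.978 0.184 0.099
outer loop
vertex 2.498 -2.388 2.706
vertex 2.507 -2.669 3.317
vertex 2.624 -2.01 3.249
endloop
endfacet
facet normal -0.667 0.675 -0.315
outer loop
vertex 2.498 -2.388 2.706
vertex 2.624 -2.01 3.249
vertex 2.981 -1.921 2.685
endloop
endfacet
facet normal -0.365 0.339 -0.867
outer loop
vertex 2.498 -2.388 2.706
vertex 2.981 -1.921 2.685
vertex 3.084 -2.524 2.406
endloop
endfacet
facet normal -0.490 -0.359 -0.794
outer loop
vertex 2.498 -2.388 2.706
vertex 3.084 -2.524 2.406
vertex 2.791 -2.987 2.796
endloop
endfacet
facet normal -0.869 -0.454 -0.196
outer loop
vertex 2.498 -2.388 2.706
vertex 2.791 -2.987 2.796
vertex 2.507 -2.669 3.317
endloop
endfacet
facet normal -0.147 0.987 0.063
outer loop
vertex 2.981 -1.921 2.685
vertex 2.624 -2.01 3.249
vertex 3.289 -1.913 3.284
endloop
endfacet
facet normal -0.651 0.191 0.735
outer loop
vertex 2.624 -2.01 3.249
vertex 2.507 -2.669 3.317
vertex 2.996 -2.376 3.674
endloop
endfacet
facet normal -0.475 -0.842 0.255
outer loop
vertex 2.507 -2.669 3.317
vertex 2.791 -2.987 2.796
vertex 3.099 -2.979 3.395
endloop
endfacet
facet normal 0.138 -0.688 -0.713
outer loop
vertex 2.791 -2.987 2.796
vertex 3.084 -2.524 2.406
vertex 3.456 -2.89 2.831
endloop
endfacet
facet normal 0.341 0.442 -0.830
outer loop
vertex 3.084 -2.524 2.406
vertex 2.981 -1.921 2.685
vertex 3.573 -2.231 2.763
endloop
endfacet
facet normal 0.490 0.359 0.794
outer loop
vertex 3.582 -2.512 3.374
vertex 3.289 -1.913 3.284
vertex 2.996 -2.376 3.674
endloop
endfacet
facet normal 0.365 -0.339 0.867
outer loop
vertex 3.582 -2.512 3.374
vertex 2.996 -2.376 3.674
vertex 3.099 -2.979 3.395
endloop
endfacet
facet normal 0.667 -0.675 0.315
outer loop
vertex 3.582 -2.512 3.374
vertex 3.099 -2.979 3.395
vertex 3.456 -2.89 2.831
endloop
endfacet
facet normal 0.978 -0.184 -0.099
outer loop
vertex 3.582 -2.512 3.374
vertex 3.456 -2.89 2.831
vertex 3.573 -2.231 2.763
endloop
endfacet
facet normal 0.869 0.454 0.196
outer loop
vertex 3.582 -2.512 3.374
vertex 3.573 -2.231 2.763
vertex 3.289 -1.913 3.284
endloop
endfacet
facet normal -0.138 0.688 0.713
outer loop
vertex 2.996 -2.376 3.674
vertex 3.289 -1.913 3.284
vertex 2.624 -2.01 3.249
endloop
endfacet
facet normal -0.341 -0.442 0.830
outer loop
vertex 3.099 -2.979 3.395
vertex 2.996 -2.376 3.674
vertex 2.507 -2.669 3.317
endloop
endfacet
facet normal 0.147 -0.987 -0.063
outer loop
vertex 3.456 -2.89 2.831
vertex 3.099 -2.979 3.395
vertex 2.791 -2.987 2.796
endloop
endfacet
facet normal 0.651 -0.191 -0.735
outer loop
vertex 3.573 -2.231 2.763
vertex 3.456 -2.89 2.831
vertex 3.084 -2.524 2.406
endloop
endfacet
facet normal 0.475 0.842 -0.255
outer loop
vertex 3.289 -1.913 3.284
vertex 3.573 -2.231 2.763
vertex 2.981 -1.921 2.685
endloop
endfacet

endsolid


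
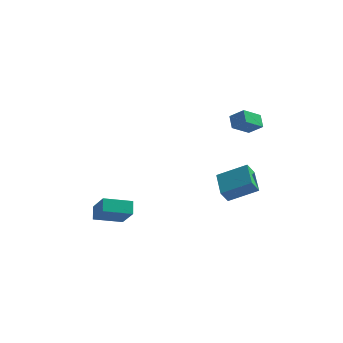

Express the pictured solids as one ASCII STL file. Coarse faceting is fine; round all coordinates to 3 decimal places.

solid 
facet normal -0.305 -0.500 0.810
outer loop
vertex 3.528 -0.448 -0.714
vertex 1.952 -0.847 -1.554
vertex 4.219 -1.873 -1.333
endloop
endfacet
facet normal 0.861 0.218 0.459
outer loop
vertex 4.488 -1.433 -2.046
vertex 3.528 -0.448 -0.714
vertex 4.219 -1.873 -1.333
endloop
endfacet
facet normal -0.305 -0.500 0.810
outer loop
vertex 4.219 -1.873 -1.333
vertex 1.952 -0.847 -1.554
vertex 2.643 -2.272 -2.173
endloop
endfacet
facet normal 0.406 -0.838 -0.364
outer loop
vertex 2.643 -2.272 -2.173
vertex 4.488 -1.433 -2.046
vertex 4.219 -1.873 -1.333
endloop
endfacet
facet normal -0.406 0.838 0.364
outer loop
vertex 3.528 -0.448 -0.714
vertex 2.221 -0.407 -2.267
vertex 1.952 -0.847 -1.554
endloop
endfacet
facet normal 0.861 0.218 0.459
outer loop
vertex 3.797 -0.008 -1.427
vertex 3.528 -0.448 -0.714
vertex 4.488 -1.433 -2.046
endloop
endfacet
facet normal -0.406 0.838 0.364
outer loop
vertex 3.797 -0.008 -1.427
vertex 2.221 -0.407 -2.267
vertex 3.528 -0.448 -0.714
endloop
endfacet
facet normal -0.861 -0.218 -0.459
outer loop
vertex 1.952 -0.847 -1.554
vertex 2.221 -0.407 -2.267
vertex 2.643 -2.272 -2.173
endloop
endfacet
facet normal 0.406 -0.838 -0.364
outer loop
vertex 2.912 -1.832 -2.886
vertex 4.488 -1.433 -2.046
vertex 2.643 -2.272 -2.173
endloop
endfacet
facet normal -0.861 -0.218 -0.459
outer loop
vertex 2.643 -2.272 -2.173
vertex 2.221 -0.407 -2.267
vertex 2.912 -1.832 -2.886
endloop
endfacet
facet normal 0.305 0.500 -0.810
outer loop
vertex 2.912 -1.832 -2.886
vertex 3.797 -0.008 -1.427
vertex 4.488 -1.433 -2.046
endloop
endfacet
facet normal 0.305 0.500 -0.810
outer loop
vertex 2.221 -0.407 -2.267
vertex 3.797 -0.008 -1.427
vertex 2.912 -1.832 -2.886
endloop
endfacet
facet normal -0.482 -0.724 0.493
outer loop
vertex 3.626 -1.551 3.742
vertex 2.822 -1.421 3.146
vertex 3.947 -2.147 3.18
endloop
endfacet
facet normal 0.797 -0.128 0.591
outer loop
vertex 4.578 -1.199 2.534
vertex 3.626 -1.551 3.742
vertex 3.947 -2.147 3.18
endloop
endfacet
facet normal -0.482 -0.724 0.493
outer loop
vertex 3.947 -2.147 3.18
vertex 2.822 -1.421 3.146
vertex 3.142 -2.017 2.584
endloop
endfacet
facet normal 0.364 -0.678 -0.639
outer loop
vertex 3.142 -2.017 2.584
vertex 4.578 -1.199 2.534
vertex 3.947 -2.147 3.18
endloop
endfacet
facet normal -0.364 0.678 0.639
outer loop
vertex 3.626 -1.551 3.742
vertex 3.453 -0.473 2.5
vertex 2.822 -1.421 3.146
endloop
endfacet
facet normal 0.797 -0.129 0.590
outer loop
vertex 4.258 -0.603 3.096
vertex 3.626 -1.551 3.742
vertex 4.578 -1.199 2.534
endloop
endfacet
facet normal -0.364 0.678 0.639
outer loop
vertex 4.258 -0.603 3.096
vertex 3.453 -0.473 2.5
vertex 3.626 -1.551 3.742
endloop
endfacet
facet normal -0.797 0.128 -0.590
outer loop
vertex 2.822 -1.421 3.146
vertex 3.453 -0.473 2.5
vertex 3.142 -2.017 2.584
endloop
endfacet
facet normal 0.364 -0.678 -0.639
outer loop
vertex 3.774 -1.069 1.938
vertex 4.578 -1.199 2.534
vertex 3.142 -2.017 2.584
endloop
endfacet
facet normal -0.796 0.128 -0.591
outer loop
vertex 3.142 -2.017 2.584
vertex 3.453 -0.473 2.5
vertex 3.774 -1.069 1.938
endloop
endfacet
facet normal 0.483 0.724 -0.493
outer loop
vertex 3.774 -1.069 1.938
vertex 4.258 -0.603 3.096
vertex 4.578 -1.199 2.534
endloop
endfacet
facet normal 0.482 0.724 -0.493
outer loop
vertex 3.453 -0.473 2.5
vertex 4.258 -0.603 3.096
vertex 3.774 -1.069 1.938
endloop
endfacet
facet normal -0.536 0.496 -0.683
outer loop
vertex -4.219 -3.047 -3.89
vertex -2.869 -2.152 -4.298
vertex -3.996 -3.668 -4.516
endloop
endfacet
facet normal -0.808 -0.536 0.244
outer loop
vertex -3.091 -4.508 -3.362
vertex -4.219 -3.047 -3.89
vertex -3.996 -3.668 -4.516
endloop
endfacet
facet normal -0.535 0.496 -0.684
outer loop
vertex -3.996 -3.668 -4.516
vertex -2.869 -2.152 -4.298
vertex -2.646 -2.774 -4.924
endloop
endfacet
facet normal 0.244 -0.683 -0.689
outer loop
vertex -2.646 -2.774 -4.924
vertex -3.091 -4.508 -3.362
vertex -3.996 -3.668 -4.516
endloop
endfacet
facet normal -0.244 0.683 0.689
outer loop
vertex -4.219 -3.047 -3.89
vertex -1.964 -2.992 -3.144
vertex -2.869 -2.152 -4.298
endloop
endfacet
facet normal -0.808 -0.536 0.244
outer loop
vertex -3.314 -3.886 -2.736
vertex -4.219 -3.047 -3.89
vertex -3.091 -4.508 -3.362
endloop
endfacet
facet normal -0.244 0.683 0.688
outer loop
vertex -3.314 -3.886 -2.736
vertex -1.964 -2.992 -3.144
vertex -4.219 -3.047 -3.89
endloop
endfacet
facet normal 0.808 0.536 -0.244
outer loop
vertex -2.869 -2.152 -4.298
vertex -1.964 -2.992 -3.144
vertex -2.646 -2.774 -4.924
endloop
endfacet
facet normal 0.245 -0.683 -0.688
outer loop
vertex -1.741 -3.613 -3.77
vertex -3.091 -4.508 -3.362
vertex -2.646 -2.774 -4.924
endloop
endfacet
facet normal 0.808 0.536 -0.244
outer loop
vertex -2.646 -2.774 -4.924
vertex -1.964 -2.992 -3.144
vertex -1.741 -3.613 -3.77
endloop
endfacet
facet normal 0.535 -0.496 0.684
outer loop
vertex -1.741 -3.613 -3.77
vertex -3.314 -3.886 -2.736
vertex -3.091 -4.508 -3.362
endloop
endfacet
facet normal 0.535 -0.497 0.683
outer loop
vertex -1.964 -2.992 -3.144
vertex -3.314 -3.886 -2.736
vertex -1.741 -3.613 -3.77
endloop
endfacet

endsolid


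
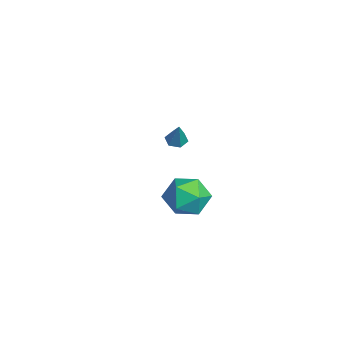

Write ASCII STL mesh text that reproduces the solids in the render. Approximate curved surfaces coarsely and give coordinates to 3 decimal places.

solid 
facet normal -0.341 0.852 0.396
outer loop
vertex 3.239 0.511 2.687
vertex 2.304 0.09 2.787
vertex 2.989 0.009 3.552
endloop
endfacet
facet normal 0.351 0.762 0.544
outer loop
vertex 3.239 0.511 2.687
vertex 2.989 0.009 3.552
vertex 3.921 -0.12 3.132
endloop
endfacet
facet normal 0.703 0.707 -0.074
outer loop
vertex 3.239 0.511 2.687
vertex 3.921 -0.12 3.132
vertex 3.812 -0.119 2.107
endloop
endfacet
facet normal 0.228 0.764 -0.604
outer loop
vertex 3.239 0.511 2.687
vertex 3.812 -0.119 2.107
vertex 2.812 0.011 1.894
endloop
endfacet
facet normal -0.418 0.853 -0.313
outer loop
vertex 3.239 0.511 2.687
vertex 2.812 0.011 1.894
vertex 2.304 0.09 2.787
endloop
endfacet
facet normal 0.423 0.145 0.894
outer loop
vertex 3.921 -0.12 3.132
vertex 2.989 0.009 3.552
vertex 3.408 -0.931 3.506
endloop
endfacet
facet normal -0.697 0.291 0.655
outer loop
vertex 2.989 0.009 3.552
vertex 2.304 0.09 2.787
vertex 2.408 -0.801 3.293
endloop
endfacet
facet normal -0.820 0.292 -0.492
outer loop
vertex 2.304 0.09 2.787
vertex 2.812 0.011 1.894
vertex 2.299 -0.8 2.268
endloop
endfacet
facet normal 0.224 0.147 -0.963
outer loop
vertex 2.812 0.011 1.894
vertex 3.812 -0.119 2.107
vertex 3.231 -0.929 1.848
endloop
endfacet
facet normal 0.993 0.056 -0.106
outer loop
vertex 3.812 -0.119 2.107
vertex 3.921 -0.12 3.132
vertex 3.916 -1.01 2.613
endloop
endfacet
facet normal -0.228 -0.764 0.604
outer loop
vertex 2.981 -1.431 2.713
vertex 3.408 -0.931 3.506
vertex 2.408 -0.801 3.293
endloop
endfacet
facet normal -0.703 -0.707 0.074
outer loop
vertex 2.981 -1.431 2.713
vertex 2.408 -0.801 3.293
vertex 2.299 -0.8 2.268
endloop
endfacet
facet normal -0.351 -0.762 -0.544
outer loop
vertex 2.981 -1.431 2.713
vertex 2.299 -0.8 2.268
vertex 3.231 -0.929 1.848
endloop
endfacet
facet normal 0.341 -0.852 -0.396
outer loop
vertex 2.981 -1.431 2.713
vertex 3.231 -0.929 1.848
vertex 3.916 -1.01 2.613
endloop
endfacet
facet normal 0.418 -0.853 0.313
outer loop
vertex 2.981 -1.431 2.713
vertex 3.916 -1.01 2.613
vertex 3.408 -0.931 3.506
endloop
endfacet
facet normal -0.224 -0.147 0.963
outer loop
vertex 2.408 -0.801 3.293
vertex 3.408 -0.931 3.506
vertex 2.989 0.009 3.552
endloop
endfacet
facet normal -0.993 -0.056 0.106
outer loop
vertex 2.299 -0.8 2.268
vertex 2.408 -0.801 3.293
vertex 2.304 0.09 2.787
endloop
endfacet
facet normal -0.423 -0.145 -0.894
outer loop
vertex 3.231 -0.929 1.848
vertex 2.299 -0.8 2.268
vertex 2.812 0.011 1.894
endloop
endfacet
facet normal 0.697 -0.291 -0.655
outer loop
vertex 3.916 -1.01 2.613
vertex 3.231 -0.929 1.848
vertex 3.812 -0.119 2.107
endloop
endfacet
facet normal 0.820 -0.292 0.492
outer loop
vertex 3.408 -0.931 3.506
vertex 3.916 -1.01 2.613
vertex 3.921 -0.12 3.132
endloop
endfacet
facet normal -0.453 -0.005 -0.892
outer loop
vertex -1.88 0.187 2.181
vertex -2.318 0.097 2.404
vertex -2.17 0.568 2.326
endloop
endfacet
facet normal 0.787 0.615 -0.042
outer loop
vertex -1.88 0.187 2.181
vertex -2.17 0.568 2.326
vertex -1.742 0.103 3.536
endloop
endfacet
facet normal -0.453 -0.005 -0.892
outer loop
vertex -2.17 0.568 2.326
vertex -2.318 0.097 2.404
vertex -2.608 0.477 2.549
endloop
endfacet
facet normal -0.010 0.932 0.362
outer loop
vertex -2.17 0.568 2.326
vertex -2.608 0.477 2.549
vertex -1.742 0.103 3.536
endloop
endfacet
facet normal -0.453 -0.005 -0.892
outer loop
vertex -2.608 0.477 2.549
vertex -2.318 0.097 2.404
vertex -2.756 0.006 2.627
endloop
endfacet
facet normal -0.649 0.318 0.691
outer loop
vertex -2.608 0.477 2.549
vertex -2.756 0.006 2.627
vertex -1.742 0.103 3.536
endloop
endfacet
facet normal -0.453 -0.005 -0.892
outer loop
vertex -2.756 0.006 2.627
vertex -2.318 0.097 2.404
vertex -2.466 -0.374 2.482
endloop
endfacet
facet normal -0.494 -0.613 0.617
outer loop
vertex -2.756 0.006 2.627
vertex -2.466 -0.374 2.482
vertex -1.742 0.103 3.536
endloop
endfacet
facet normal -0.453 -0.005 -0.892
outer loop
vertex -2.466 -0.374 2.482
vertex -2.318 0.097 2.404
vertex -2.028 -0.284 2.259
endloop
endfacet
facet normal 0.300 -0.929 0.214
outer loop
vertex -2.466 -0.374 2.482
vertex -2.028 -0.284 2.259
vertex -1.742 0.103 3.536
endloop
endfacet
facet normal -0.453 -0.005 -0.892
outer loop
vertex -2.028 -0.284 2.259
vertex -2.318 0.097 2.404
vertex -1.88 0.187 2.181
endloop
endfacet
facet normal 0.942 -0.315 -0.115
outer loop
vertex -2.028 -0.284 2.259
vertex -1.88 0.187 2.181
vertex -1.742 0.103 3.536
endloop
endfacet

endsolid


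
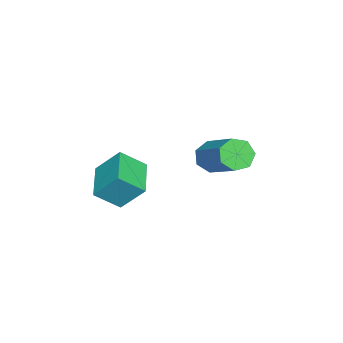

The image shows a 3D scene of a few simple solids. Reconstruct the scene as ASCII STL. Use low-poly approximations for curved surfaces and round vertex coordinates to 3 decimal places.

solid 
facet normal -0.585 -0.609 -0.535
outer loop
vertex -1.347 0.269 2.191
vertex -1.772 0.224 2.707
vertex -1.772 0.666 2.204
endloop
endfacet
facet normal 0.352 0.404 -0.844
outer loop
vertex -1.347 0.269 2.191
vertex -1.772 0.666 2.204
vertex -0.183 1.481 3.257
endloop
endfacet
facet normal 0.353 0.403 -0.844
outer loop
vertex -0.183 1.481 3.257
vertex -1.772 0.666 2.204
vertex -0.608 1.878 3.269
endloop
endfacet
facet normal 0.585 0.610 0.535
outer loop
vertex -0.183 1.481 3.257
vertex -0.608 1.878 3.269
vertex -0.608 1.436 3.773
endloop
endfacet
facet normal -0.585 -0.609 -0.535
outer loop
vertex -1.772 0.666 2.204
vertex -1.772 0.224 2.707
vertex -2.197 0.73 2.596
endloop
endfacet
facet normal -0.352 0.785 -0.509
outer loop
vertex -1.772 0.666 2.204
vertex -2.197 0.73 2.596
vertex -0.608 1.878 3.269
endloop
endfacet
facet normal -0.352 0.786 -0.509
outer loop
vertex -0.608 1.878 3.269
vertex -2.197 0.73 2.596
vertex -1.032 1.942 3.661
endloop
endfacet
facet normal 0.586 0.609 0.534
outer loop
vertex -0.608 1.878 3.269
vertex -1.032 1.942 3.661
vertex -0.608 1.436 3.773
endloop
endfacet
facet normal -0.585 -0.609 -0.536
outer loop
vertex -2.197 0.73 2.596
vertex -1.772 0.224 2.707
vertex -2.302 0.413 3.071
endloop
endfacet
facet normal -0.790 0.576 0.209
outer loop
vertex -2.197 0.73 2.596
vertex -2.302 0.413 3.071
vertex -1.032 1.942 3.661
endloop
endfacet
facet normal -0.790 0.576 0.208
outer loop
vertex -1.032 1.942 3.661
vertex -2.302 0.413 3.071
vertex -1.138 1.625 4.137
endloop
endfacet
facet normal 0.585 0.609 0.536
outer loop
vertex -1.032 1.942 3.661
vertex -1.138 1.625 4.137
vertex -0.608 1.436 3.773
endloop
endfacet
facet normal -0.585 -0.609 -0.536
outer loop
vertex -2.302 0.413 3.071
vertex -1.772 0.224 2.707
vertex -2.008 -0.047 3.273
endloop
endfacet
facet normal -0.635 -0.068 0.770
outer loop
vertex -2.302 0.413 3.071
vertex -2.008 -0.047 3.273
vertex -1.138 1.625 4.137
endloop
endfacet
facet normal -0.634 -0.068 0.771
outer loop
vertex -1.138 1.625 4.137
vertex -2.008 -0.047 3.273
vertex -0.844 1.166 4.338
endloop
endfacet
facet normal 0.585 0.609 0.535
outer loop
vertex -1.138 1.625 4.137
vertex -0.844 1.166 4.338
vertex -0.608 1.436 3.773
endloop
endfacet
facet normal -0.585 -0.609 -0.536
outer loop
vertex -2.008 -0.047 3.273
vertex -1.772 0.224 2.707
vertex -1.537 -0.302 3.049
endloop
endfacet
facet normal 0.000 -0.660 0.751
outer loop
vertex -2.008 -0.047 3.273
vertex -1.537 -0.302 3.049
vertex -0.844 1.166 4.338
endloop
endfacet
facet normal -0.001 -0.660 0.752
outer loop
vertex -0.844 1.166 4.338
vertex -1.537 -0.302 3.049
vertex -0.372 0.91 4.114
endloop
endfacet
facet normal 0.585 0.609 0.535
outer loop
vertex -0.844 1.166 4.338
vertex -0.372 0.91 4.114
vertex -0.608 1.436 3.773
endloop
endfacet
facet normal -0.586 -0.609 -0.534
outer loop
vertex -1.537 -0.302 3.049
vertex -1.772 0.224 2.707
vertex -1.243 -0.162 2.567
endloop
endfacet
facet normal 0.633 -0.756 0.167
outer loop
vertex -1.537 -0.302 3.049
vertex -1.243 -0.162 2.567
vertex -0.372 0.91 4.114
endloop
endfacet
facet normal 0.633 -0.756 0.167
outer loop
vertex -0.372 0.91 4.114
vertex -1.243 -0.162 2.567
vertex -0.078 1.05 3.633
endloop
endfacet
facet normal 0.585 0.609 0.535
outer loop
vertex -0.372 0.91 4.114
vertex -0.078 1.05 3.633
vertex -0.608 1.436 3.773
endloop
endfacet
facet normal -0.586 -0.608 -0.535
outer loop
vertex -1.243 -0.162 2.567
vertex -1.772 0.224 2.707
vertex -1.347 0.269 2.191
endloop
endfacet
facet normal 0.791 -0.283 -0.543
outer loop
vertex -1.243 -0.162 2.567
vertex -1.347 0.269 2.191
vertex -0.078 1.05 3.633
endloop
endfacet
facet normal 0.791 -0.281 -0.543
outer loop
vertex -0.078 1.05 3.633
vertex -1.347 0.269 2.191
vertex -0.183 1.481 3.257
endloop
endfacet
facet normal 0.585 0.609 0.535
outer loop
vertex -0.078 1.05 3.633
vertex -0.183 1.481 3.257
vertex -0.608 1.436 3.773
endloop
endfacet
facet normal -0.923 -0.305 0.233
outer loop
vertex 1.802 -1.739 4.679
vertex 1.377 -0.985 3.984
vertex 1.843 -2.573 3.749
endloop
endfacet
facet normal 0.383 -0.679 0.626
outer loop
vertex 3.163 -2.135 3.416
vertex 1.802 -1.739 4.679
vertex 1.843 -2.573 3.749
endloop
endfacet
facet normal -0.923 -0.305 0.233
outer loop
vertex 1.843 -2.573 3.749
vertex 1.377 -0.985 3.984
vertex 1.418 -1.818 3.054
endloop
endfacet
facet normal 0.033 -0.667 -0.745
outer loop
vertex 1.418 -1.818 3.054
vertex 3.163 -2.135 3.416
vertex 1.843 -2.573 3.749
endloop
endfacet
facet normal -0.034 0.667 0.744
outer loop
vertex 1.802 -1.739 4.679
vertex 2.697 -0.547 3.651
vertex 1.377 -0.985 3.984
endloop
endfacet
facet normal 0.383 -0.680 0.626
outer loop
vertex 3.122 -1.302 4.346
vertex 1.802 -1.739 4.679
vertex 3.163 -2.135 3.416
endloop
endfacet
facet normal -0.033 0.667 0.745
outer loop
vertex 3.122 -1.302 4.346
vertex 2.697 -0.547 3.651
vertex 1.802 -1.739 4.679
endloop
endfacet
facet normal -0.383 0.680 -0.626
outer loop
vertex 1.377 -0.985 3.984
vertex 2.697 -0.547 3.651
vertex 1.418 -1.818 3.054
endloop
endfacet
facet normal 0.033 -0.667 -0.744
outer loop
vertex 2.738 -1.381 2.721
vertex 3.163 -2.135 3.416
vertex 1.418 -1.818 3.054
endloop
endfacet
facet normal -0.383 0.679 -0.626
outer loop
vertex 1.418 -1.818 3.054
vertex 2.697 -0.547 3.651
vertex 2.738 -1.381 2.721
endloop
endfacet
facet normal 0.923 0.306 -0.233
outer loop
vertex 2.738 -1.381 2.721
vertex 3.122 -1.302 4.346
vertex 3.163 -2.135 3.416
endloop
endfacet
facet normal 0.923 0.305 -0.233
outer loop
vertex 2.697 -0.547 3.651
vertex 3.122 -1.302 4.346
vertex 2.738 -1.381 2.721
endloop
endfacet

endsolid


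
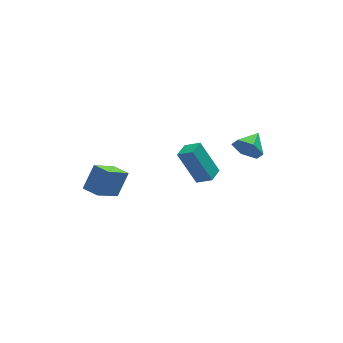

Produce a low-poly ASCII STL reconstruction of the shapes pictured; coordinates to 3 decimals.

solid 
facet normal -0.710 -0.641 -0.291
outer loop
vertex 3.02 -0.547 0.935
vertex 2.583 -0.385 1.646
vertex 2.448 0.081 0.948
endloop
endfacet
facet normal 0.546 0.511 -0.664
outer loop
vertex 3.02 -0.547 0.935
vertex 2.448 0.081 0.948
vertex 3.437 0.385 1.994
endloop
endfacet
facet normal -0.711 -0.641 -0.290
outer loop
vertex 2.448 0.081 0.948
vertex 2.583 -0.385 1.646
vertex 2.011 0.244 1.659
endloop
endfacet
facet normal -0.038 0.969 -0.245
outer loop
vertex 2.448 0.081 0.948
vertex 2.011 0.244 1.659
vertex 3.437 0.385 1.994
endloop
endfacet
facet normal -0.711 -0.641 -0.289
outer loop
vertex 2.011 0.244 1.659
vertex 2.583 -0.385 1.646
vertex 2.147 -0.222 2.357
endloop
endfacet
facet normal -0.213 0.793 0.571
outer loop
vertex 2.011 0.244 1.659
vertex 2.147 -0.222 2.357
vertex 3.437 0.385 1.994
endloop
endfacet
facet normal -0.711 -0.641 -0.289
outer loop
vertex 2.147 -0.222 2.357
vertex 2.583 -0.385 1.646
vertex 2.719 -0.85 2.344
endloop
endfacet
facet normal 0.197 0.160 0.967
outer loop
vertex 2.147 -0.222 2.357
vertex 2.719 -0.85 2.344
vertex 3.437 0.385 1.994
endloop
endfacet
facet normal -0.710 -0.642 -0.289
outer loop
vertex 2.719 -0.85 2.344
vertex 2.583 -0.385 1.646
vertex 3.156 -1.013 1.633
endloop
endfacet
facet normal 0.781 -0.299 0.548
outer loop
vertex 2.719 -0.85 2.344
vertex 3.156 -1.013 1.633
vertex 3.437 0.385 1.994
endloop
endfacet
facet normal -0.710 -0.642 -0.290
outer loop
vertex 3.156 -1.013 1.633
vertex 2.583 -0.385 1.646
vertex 3.02 -0.547 0.935
endloop
endfacet
facet normal 0.956 -0.123 -0.268
outer loop
vertex 3.156 -1.013 1.633
vertex 3.02 -0.547 0.935
vertex 3.437 0.385 1.994
endloop
endfacet
facet normal -0.640 0.569 -0.516
outer loop
vertex -1.325 -1.479 3.351
vertex -0.734 -0.841 3.321
vertex -0.629 -2.201 1.69
endloop
endfacet
facet normal -0.679 -0.733 0.034
outer loop
vertex -0.046 -2.719 2.159
vertex -1.325 -1.479 3.351
vertex -0.629 -2.201 1.69
endloop
endfacet
facet normal -0.640 0.569 -0.516
outer loop
vertex -0.629 -2.201 1.69
vertex -0.734 -0.841 3.321
vertex -0.038 -1.563 1.66
endloop
endfacet
facet normal 0.358 -0.372 -0.856
outer loop
vertex -0.038 -1.563 1.66
vertex -0.046 -2.719 2.159
vertex -0.629 -2.201 1.69
endloop
endfacet
facet normal -0.358 0.372 0.856
outer loop
vertex -1.325 -1.479 3.351
vertex -0.151 -1.359 3.79
vertex -0.734 -0.841 3.321
endloop
endfacet
facet normal -0.679 -0.733 0.034
outer loop
vertex -0.742 -1.997 3.82
vertex -1.325 -1.479 3.351
vertex -0.046 -2.719 2.159
endloop
endfacet
facet normal -0.358 0.372 0.856
outer loop
vertex -0.742 -1.997 3.82
vertex -0.151 -1.359 3.79
vertex -1.325 -1.479 3.351
endloop
endfacet
facet normal 0.679 0.733 -0.034
outer loop
vertex -0.734 -0.841 3.321
vertex -0.151 -1.359 3.79
vertex -0.038 -1.563 1.66
endloop
endfacet
facet normal 0.358 -0.372 -0.856
outer loop
vertex 0.545 -2.081 2.129
vertex -0.046 -2.719 2.159
vertex -0.038 -1.563 1.66
endloop
endfacet
facet normal 0.679 0.733 -0.034
outer loop
vertex -0.038 -1.563 1.66
vertex -0.151 -1.359 3.79
vertex 0.545 -2.081 2.129
endloop
endfacet
facet normal 0.640 -0.569 0.516
outer loop
vertex 0.545 -2.081 2.129
vertex -0.742 -1.997 3.82
vertex -0.046 -2.719 2.159
endloop
endfacet
facet normal 0.640 -0.569 0.516
outer loop
vertex -0.151 -1.359 3.79
vertex -0.742 -1.997 3.82
vertex 0.545 -2.081 2.129
endloop
endfacet
facet normal -0.695 -0.386 0.607
outer loop
vertex -3.369 2.826 -1.148
vertex -3.866 3.658 -1.188
vertex -4.116 2.323 -2.322
endloop
endfacet
facet normal 0.513 -0.858 0.041
outer loop
vertex -2.894 3.002 -3.392
vertex -3.369 2.826 -1.148
vertex -4.116 2.323 -2.322
endloop
endfacet
facet normal -0.695 -0.386 0.607
outer loop
vertex -4.116 2.323 -2.322
vertex -3.866 3.658 -1.188
vertex -4.613 3.155 -2.362
endloop
endfacet
facet normal -0.505 -0.340 -0.793
outer loop
vertex -4.613 3.155 -2.362
vertex -2.894 3.002 -3.392
vertex -4.116 2.323 -2.322
endloop
endfacet
facet normal 0.505 0.340 0.793
outer loop
vertex -3.369 2.826 -1.148
vertex -2.644 4.337 -2.258
vertex -3.866 3.658 -1.188
endloop
endfacet
facet normal 0.513 -0.858 0.041
outer loop
vertex -2.147 3.505 -2.218
vertex -3.369 2.826 -1.148
vertex -2.894 3.002 -3.392
endloop
endfacet
facet normal 0.505 0.340 0.793
outer loop
vertex -2.147 3.505 -2.218
vertex -2.644 4.337 -2.258
vertex -3.369 2.826 -1.148
endloop
endfacet
facet normal -0.513 0.858 -0.041
outer loop
vertex -3.866 3.658 -1.188
vertex -2.644 4.337 -2.258
vertex -4.613 3.155 -2.362
endloop
endfacet
facet normal -0.505 -0.340 -0.793
outer loop
vertex -3.391 3.834 -3.432
vertex -2.894 3.002 -3.392
vertex -4.613 3.155 -2.362
endloop
endfacet
facet normal -0.513 0.858 -0.041
outer loop
vertex -4.613 3.155 -2.362
vertex -2.644 4.337 -2.258
vertex -3.391 3.834 -3.432
endloop
endfacet
facet normal 0.695 0.386 -0.607
outer loop
vertex -3.391 3.834 -3.432
vertex -2.147 3.505 -2.218
vertex -2.894 3.002 -3.392
endloop
endfacet
facet normal 0.695 0.386 -0.607
outer loop
vertex -2.644 4.337 -2.258
vertex -2.147 3.505 -2.218
vertex -3.391 3.834 -3.432
endloop
endfacet

endsolid


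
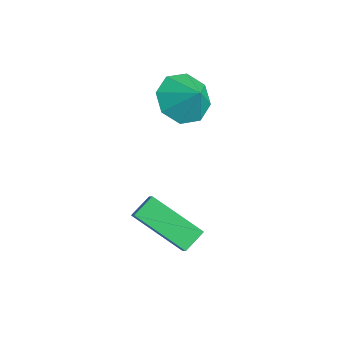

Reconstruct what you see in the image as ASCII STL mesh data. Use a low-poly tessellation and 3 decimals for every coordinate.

solid 
facet normal -0.681 -0.249 -0.689
outer loop
vertex -3.318 4.199 2.494
vertex -3.918 3.865 3.208
vertex -3.782 4.737 2.758
endloop
endfacet
facet normal 0.747 0.664 -0.041
outer loop
vertex -3.318 4.199 2.494
vertex -3.782 4.737 2.758
vertex -3.182 4.135 3.952
endloop
endfacet
facet normal -0.681 -0.249 -0.689
outer loop
vertex -3.782 4.737 2.758
vertex -3.918 3.865 3.208
vertex -4.325 4.764 3.285
endloop
endfacet
facet normal 0.326 0.900 0.290
outer loop
vertex -3.782 4.737 2.758
vertex -4.325 4.764 3.285
vertex -3.182 4.135 3.952
endloop
endfacet
facet normal -0.681 -0.249 -0.689
outer loop
vertex -4.325 4.764 3.285
vertex -3.918 3.865 3.208
vertex -4.63 4.266 3.767
endloop
endfacet
facet normal -0.027 0.704 0.710
outer loop
vertex -4.325 4.764 3.285
vertex -4.63 4.266 3.767
vertex -3.182 4.135 3.952
endloop
endfacet
facet normal -0.681 -0.249 -0.689
outer loop
vertex -4.63 4.266 3.767
vertex -3.918 3.865 3.208
vertex -4.518 3.532 3.922
endloop
endfacet
facet normal -0.108 0.190 0.976
outer loop
vertex -4.63 4.266 3.767
vertex -4.518 3.532 3.922
vertex -3.182 4.135 3.952
endloop
endfacet
facet normal -0.681 -0.249 -0.689
outer loop
vertex -4.518 3.532 3.922
vertex -3.918 3.865 3.208
vertex -4.054 2.994 3.658
endloop
endfacet
facet normal 0.133 -0.342 0.930
outer loop
vertex -4.518 3.532 3.922
vertex -4.054 2.994 3.658
vertex -3.182 4.135 3.952
endloop
endfacet
facet normal -0.680 -0.250 -0.689
outer loop
vertex -4.054 2.994 3.658
vertex -3.918 3.865 3.208
vertex -3.51 2.966 3.131
endloop
endfacet
facet normal 0.553 -0.577 0.601
outer loop
vertex -4.054 2.994 3.658
vertex -3.51 2.966 3.131
vertex -3.182 4.135 3.952
endloop
endfacet
facet normal -0.681 -0.250 -0.688
outer loop
vertex -3.51 2.966 3.131
vertex -3.918 3.865 3.208
vertex -3.206 3.465 2.649
endloop
endfacet
facet normal 0.907 -0.380 0.179
outer loop
vertex -3.51 2.966 3.131
vertex -3.206 3.465 2.649
vertex -3.182 4.135 3.952
endloop
endfacet
facet normal -0.681 -0.249 -0.689
outer loop
vertex -3.206 3.465 2.649
vertex -3.918 3.865 3.208
vertex -3.318 4.199 2.494
endloop
endfacet
facet normal 0.987 0.132 -0.086
outer loop
vertex -3.206 3.465 2.649
vertex -3.318 4.199 2.494
vertex -3.182 4.135 3.952
endloop
endfacet
facet normal -0.715 0.152 -0.683
outer loop
vertex -1.985 1.346 -0.159
vertex -2.263 2.05 0.289
vertex -0.718 2.521 -1.223
endloop
endfacet
facet normal 0.317 -0.801 -0.508
outer loop
vertex -0.097 2.39 -0.629
vertex -1.985 1.346 -0.159
vertex -0.718 2.521 -1.223
endloop
endfacet
facet normal -0.715 0.151 -0.683
outer loop
vertex -0.718 2.521 -1.223
vertex -2.263 2.05 0.289
vertex -0.996 3.226 -0.776
endloop
endfacet
facet normal 0.624 0.579 -0.525
outer loop
vertex -0.996 3.226 -0.776
vertex -0.097 2.39 -0.629
vertex -0.718 2.521 -1.223
endloop
endfacet
facet normal -0.624 -0.580 0.524
outer loop
vertex -1.985 1.346 -0.159
vertex -1.642 1.919 0.883
vertex -2.263 2.05 0.289
endloop
endfacet
facet normal 0.316 -0.801 -0.508
outer loop
vertex -1.364 1.214 0.436
vertex -1.985 1.346 -0.159
vertex -0.097 2.39 -0.629
endloop
endfacet
facet normal -0.625 -0.579 0.524
outer loop
vertex -1.364 1.214 0.436
vertex -1.642 1.919 0.883
vertex -1.985 1.346 -0.159
endloop
endfacet
facet normal -0.317 0.801 0.508
outer loop
vertex -2.263 2.05 0.289
vertex -1.642 1.919 0.883
vertex -0.996 3.226 -0.776
endloop
endfacet
facet normal 0.625 0.580 -0.523
outer loop
vertex -0.375 3.094 -0.181
vertex -0.097 2.39 -0.629
vertex -0.996 3.226 -0.776
endloop
endfacet
facet normal -0.316 0.801 0.508
outer loop
vertex -0.996 3.226 -0.776
vertex -1.642 1.919 0.883
vertex -0.375 3.094 -0.181
endloop
endfacet
facet normal 0.715 -0.152 0.683
outer loop
vertex -0.375 3.094 -0.181
vertex -1.364 1.214 0.436
vertex -0.097 2.39 -0.629
endloop
endfacet
facet normal 0.714 -0.152 0.683
outer loop
vertex -1.642 1.919 0.883
vertex -1.364 1.214 0.436
vertex -0.375 3.094 -0.181
endloop
endfacet

endsolid


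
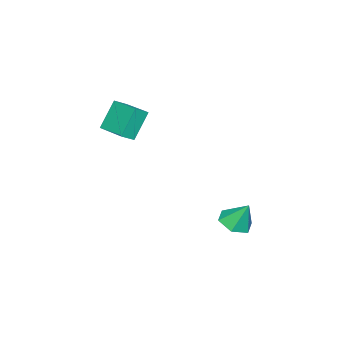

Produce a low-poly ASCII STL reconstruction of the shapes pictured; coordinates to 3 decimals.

solid 
facet normal 0.040 -0.474 -0.880
outer loop
vertex -2.585 2.993 -3.624
vertex -3.357 3.536 -3.952
vertex -2.422 3.864 -4.086
endloop
endfacet
facet normal 0.850 0.114 0.514
outer loop
vertex -2.585 2.993 -3.624
vertex -2.422 3.864 -4.086
vertex -3.423 4.304 -2.528
endloop
endfacet
facet normal 0.040 -0.474 -0.879
outer loop
vertex -2.422 3.864 -4.086
vertex -3.357 3.536 -3.952
vertex -3.194 4.408 -4.415
endloop
endfacet
facet normal 0.540 0.834 0.112
outer loop
vertex -2.422 3.864 -4.086
vertex -3.194 4.408 -4.415
vertex -3.423 4.304 -2.528
endloop
endfacet
facet normal 0.041 -0.475 -0.879
outer loop
vertex -3.194 4.408 -4.415
vertex -3.357 3.536 -3.952
vertex -4.129 4.079 -4.281
endloop
endfacet
facet normal -0.330 0.944 0.012
outer loop
vertex -3.194 4.408 -4.415
vertex -4.129 4.079 -4.281
vertex -3.423 4.304 -2.528
endloop
endfacet
facet normal 0.041 -0.474 -0.879
outer loop
vertex -4.129 4.079 -4.281
vertex -3.357 3.536 -3.952
vertex -4.292 3.208 -3.819
endloop
endfacet
facet normal -0.889 0.333 0.315
outer loop
vertex -4.129 4.079 -4.281
vertex -4.292 3.208 -3.819
vertex -3.423 4.304 -2.528
endloop
endfacet
facet normal 0.041 -0.474 -0.880
outer loop
vertex -4.292 3.208 -3.819
vertex -3.357 3.536 -3.952
vertex -3.52 2.664 -3.49
endloop
endfacet
facet normal -0.579 -0.387 0.718
outer loop
vertex -4.292 3.208 -3.819
vertex -3.52 2.664 -3.49
vertex -3.423 4.304 -2.528
endloop
endfacet
facet normal 0.041 -0.474 -0.880
outer loop
vertex -3.52 2.664 -3.49
vertex -3.357 3.536 -3.952
vertex -2.585 2.993 -3.624
endloop
endfacet
facet normal 0.292 -0.497 0.817
outer loop
vertex -3.52 2.664 -3.49
vertex -2.585 2.993 -3.624
vertex -3.423 4.304 -2.528
endloop
endfacet
facet normal -0.763 0.374 -0.527
outer loop
vertex -2.407 -2.391 3.428
vertex -1.679 -0.605 3.641
vertex -1.413 -2.605 1.835
endloop
endfacet
facet normal -0.375 -0.920 -0.111
outer loop
vertex -0.741 -2.935 2.299
vertex -2.407 -2.391 3.428
vertex -1.413 -2.605 1.835
endloop
endfacet
facet normal -0.763 0.375 -0.527
outer loop
vertex -1.413 -2.605 1.835
vertex -1.679 -0.605 3.641
vertex -0.684 -0.82 2.049
endloop
endfacet
facet normal 0.526 -0.114 -0.843
outer loop
vertex -0.684 -0.82 2.049
vertex -0.741 -2.935 2.299
vertex -1.413 -2.605 1.835
endloop
endfacet
facet normal -0.526 0.114 0.843
outer loop
vertex -2.407 -2.391 3.428
vertex -1.007 -0.935 4.105
vertex -1.679 -0.605 3.641
endloop
endfacet
facet normal -0.375 -0.920 -0.110
outer loop
vertex -1.736 -2.72 3.891
vertex -2.407 -2.391 3.428
vertex -0.741 -2.935 2.299
endloop
endfacet
facet normal -0.526 0.114 0.843
outer loop
vertex -1.736 -2.72 3.891
vertex -1.007 -0.935 4.105
vertex -2.407 -2.391 3.428
endloop
endfacet
facet normal 0.376 0.920 0.110
outer loop
vertex -1.679 -0.605 3.641
vertex -1.007 -0.935 4.105
vertex -0.684 -0.82 2.049
endloop
endfacet
facet normal 0.526 -0.114 -0.843
outer loop
vertex -0.013 -1.149 2.512
vertex -0.741 -2.935 2.299
vertex -0.684 -0.82 2.049
endloop
endfacet
facet normal 0.375 0.920 0.110
outer loop
vertex -0.684 -0.82 2.049
vertex -1.007 -0.935 4.105
vertex -0.013 -1.149 2.512
endloop
endfacet
facet normal 0.763 -0.374 0.527
outer loop
vertex -0.013 -1.149 2.512
vertex -1.736 -2.72 3.891
vertex -0.741 -2.935 2.299
endloop
endfacet
facet normal 0.763 -0.375 0.527
outer loop
vertex -1.007 -0.935 4.105
vertex -1.736 -2.72 3.891
vertex -0.013 -1.149 2.512
endloop
endfacet

endsolid


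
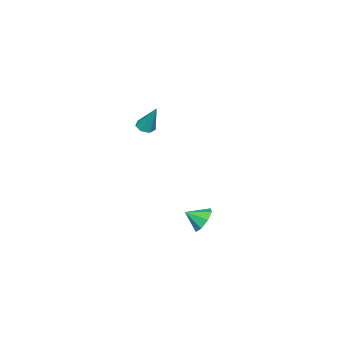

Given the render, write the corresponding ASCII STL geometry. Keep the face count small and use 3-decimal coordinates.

solid 
facet normal -0.140 -0.447 -0.883
outer loop
vertex 2.284 -1.233 2.54
vertex 1.912 -0.876 2.418
vertex 2.433 -0.855 2.325
endloop
endfacet
facet normal 0.938 -0.216 0.270
outer loop
vertex 2.284 -1.233 2.54
vertex 2.433 -0.855 2.325
vertex 2.148 -0.124 3.902
endloop
endfacet
facet normal -0.140 -0.448 -0.883
outer loop
vertex 2.433 -0.855 2.325
vertex 1.912 -0.876 2.418
vertex 2.19 -0.493 2.18
endloop
endfacet
facet normal 0.844 0.529 -0.093
outer loop
vertex 2.433 -0.855 2.325
vertex 2.19 -0.493 2.18
vertex 2.148 -0.124 3.902
endloop
endfacet
facet normal -0.141 -0.447 -0.883
outer loop
vertex 2.19 -0.493 2.18
vertex 1.912 -0.876 2.418
vertex 1.738 -0.418 2.214
endloop
endfacet
facet normal 0.145 0.968 -0.204
outer loop
vertex 2.19 -0.493 2.18
vertex 1.738 -0.418 2.214
vertex 2.148 -0.124 3.902
endloop
endfacet
facet normal -0.141 -0.447 -0.883
outer loop
vertex 1.738 -0.418 2.214
vertex 1.912 -0.876 2.418
vertex 1.416 -0.688 2.402
endloop
endfacet
facet normal -0.636 0.772 0.020
outer loop
vertex 1.738 -0.418 2.214
vertex 1.416 -0.688 2.402
vertex 2.148 -0.124 3.902
endloop
endfacet
facet normal -0.141 -0.448 -0.883
outer loop
vertex 1.416 -0.688 2.402
vertex 1.912 -0.876 2.418
vertex 1.468 -1.099 2.602
endloop
endfacet
facet normal -0.908 0.085 0.411
outer loop
vertex 1.416 -0.688 2.402
vertex 1.468 -1.099 2.602
vertex 2.148 -0.124 3.902
endloop
endfacet
facet normal -0.142 -0.447 -0.883
outer loop
vertex 1.468 -1.099 2.602
vertex 1.912 -0.876 2.418
vertex 1.854 -1.342 2.663
endloop
endfacet
facet normal -0.467 -0.573 0.674
outer loop
vertex 1.468 -1.099 2.602
vertex 1.854 -1.342 2.663
vertex 2.148 -0.124 3.902
endloop
endfacet
facet normal -0.139 -0.447 -0.884
outer loop
vertex 1.854 -1.342 2.663
vertex 1.912 -0.876 2.418
vertex 2.284 -1.233 2.54
endloop
endfacet
facet normal 0.354 -0.708 0.611
outer loop
vertex 1.854 -1.342 2.663
vertex 2.284 -1.233 2.54
vertex 2.148 -0.124 3.902
endloop
endfacet
facet normal -0.381 0.767 -0.516
outer loop
vertex 1.982 2.612 -3.186
vertex 1.49 2.103 -3.58
vertex 1.438 2.536 -2.897
endloop
endfacet
facet normal 0.461 0.066 0.885
outer loop
vertex 1.982 2.612 -3.186
vertex 1.438 2.536 -2.897
vertex 1.89 1.297 -3.04
endloop
endfacet
facet normal -0.381 0.767 -0.516
outer loop
vertex 1.438 2.536 -2.897
vertex 1.49 2.103 -3.58
vertex 0.925 2.206 -3.009
endloop
endfacet
facet normal -0.115 -0.155 0.981
outer loop
vertex 1.438 2.536 -2.897
vertex 0.925 2.206 -3.009
vertex 1.89 1.297 -3.04
endloop
endfacet
facet normal -0.380 0.769 -0.514
outer loop
vertex 0.925 2.206 -3.009
vertex 1.49 2.103 -3.58
vertex 0.743 1.817 -3.456
endloop
endfacet
facet normal -0.493 -0.547 0.677
outer loop
vertex 0.925 2.206 -3.009
vertex 0.743 1.817 -3.456
vertex 1.89 1.297 -3.04
endloop
endfacet
facet normal -0.380 0.768 -0.515
outer loop
vertex 0.743 1.817 -3.456
vertex 1.49 2.103 -3.58
vertex 0.998 1.595 -3.975
endloop
endfacet
facet normal -0.453 -0.878 0.153
outer loop
vertex 0.743 1.817 -3.456
vertex 0.998 1.595 -3.975
vertex 1.89 1.297 -3.04
endloop
endfacet
facet normal -0.380 0.768 -0.515
outer loop
vertex 0.998 1.595 -3.975
vertex 1.49 2.103 -3.58
vertex 1.542 1.671 -4.263
endloop
endfacet
facet normal -0.018 -0.958 -0.288
outer loop
vertex 0.998 1.595 -3.975
vertex 1.542 1.671 -4.263
vertex 1.89 1.297 -3.04
endloop
endfacet
facet normal -0.381 0.768 -0.515
outer loop
vertex 1.542 1.671 -4.263
vertex 1.49 2.103 -3.58
vertex 2.055 2.0 -4.152
endloop
endfacet
facet normal 0.556 -0.737 -0.384
outer loop
vertex 1.542 1.671 -4.263
vertex 2.055 2.0 -4.152
vertex 1.89 1.297 -3.04
endloop
endfacet
facet normal -0.381 0.768 -0.515
outer loop
vertex 2.055 2.0 -4.152
vertex 1.49 2.103 -3.58
vertex 2.237 2.39 -3.705
endloop
endfacet
facet normal 0.935 -0.345 -0.080
outer loop
vertex 2.055 2.0 -4.152
vertex 2.237 2.39 -3.705
vertex 1.89 1.297 -3.04
endloop
endfacet
facet normal -0.381 0.767 -0.516
outer loop
vertex 2.237 2.39 -3.705
vertex 1.49 2.103 -3.58
vertex 1.982 2.612 -3.186
endloop
endfacet
facet normal 0.895 -0.013 0.445
outer loop
vertex 2.237 2.39 -3.705
vertex 1.982 2.612 -3.186
vertex 1.89 1.297 -3.04
endloop
endfacet

endsolid
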